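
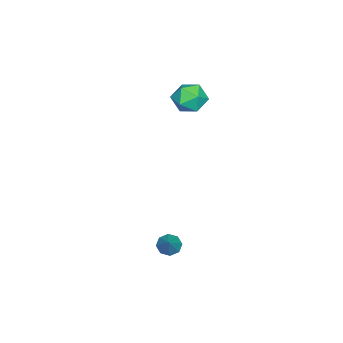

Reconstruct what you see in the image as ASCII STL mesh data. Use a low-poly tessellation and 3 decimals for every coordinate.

solid 
facet normal -0.732 0.615 0.294
outer loop
vertex -4.015 -2.597 0.789
vertex -4.548 -3.219 0.764
vertex -4.137 -3.06 1.455
endloop
endfacet
facet normal -0.101 0.825 0.555
outer loop
vertex -4.015 -2.597 0.789
vertex -4.137 -3.06 1.455
vertex -3.377 -2.829 1.25
endloop
endfacet
facet normal 0.337 0.941 0.007
outer loop
vertex -4.015 -2.597 0.789
vertex -3.377 -2.829 1.25
vertex -3.319 -2.844 0.432
endloop
endfacet
facet normal -0.020 0.803 -0.595
outer loop
vertex -4.015 -2.597 0.789
vertex -3.319 -2.844 0.432
vertex -4.044 -3.085 0.131
endloop
endfacet
facet normal -0.682 0.601 -0.416
outer loop
vertex -4.015 -2.597 0.789
vertex -4.044 -3.085 0.131
vertex -4.548 -3.219 0.764
endloop
endfacet
facet normal 0.167 0.289 0.943
outer loop
vertex -3.377 -2.829 1.25
vertex -4.137 -3.06 1.455
vertex -3.516 -3.595 1.509
endloop
endfacet
facet normal -0.853 -0.051 0.519
outer loop
vertex -4.137 -3.06 1.455
vertex -4.548 -3.219 0.764
vertex -4.241 -3.836 1.208
endloop
endfacet
facet normal -0.773 -0.073 -0.631
outer loop
vertex -4.548 -3.219 0.764
vertex -4.044 -3.085 0.131
vertex -4.183 -3.851 0.39
endloop
endfacet
facet normal 0.298 0.253 -0.920
outer loop
vertex -4.044 -3.085 0.131
vertex -3.319 -2.844 0.432
vertex -3.423 -3.62 0.185
endloop
endfacet
facet normal 0.878 0.475 0.054
outer loop
vertex -3.319 -2.844 0.432
vertex -3.377 -2.829 1.25
vertex -3.012 -3.461 0.876
endloop
endfacet
facet normal 0.020 -0.803 0.595
outer loop
vertex -3.545 -4.083 0.851
vertex -3.516 -3.595 1.509
vertex -4.241 -3.836 1.208
endloop
endfacet
facet normal -0.337 -0.941 -0.007
outer loop
vertex -3.545 -4.083 0.851
vertex -4.241 -3.836 1.208
vertex -4.183 -3.851 0.39
endloop
endfacet
facet normal 0.101 -0.825 -0.555
outer loop
vertex -3.545 -4.083 0.851
vertex -4.183 -3.851 0.39
vertex -3.423 -3.62 0.185
endloop
endfacet
facet normal 0.732 -0.615 -0.294
outer loop
vertex -3.545 -4.083 0.851
vertex -3.423 -3.62 0.185
vertex -3.012 -3.461 0.876
endloop
endfacet
facet normal 0.682 -0.601 0.416
outer loop
vertex -3.545 -4.083 0.851
vertex -3.012 -3.461 0.876
vertex -3.516 -3.595 1.509
endloop
endfacet
facet normal -0.298 -0.253 0.920
outer loop
vertex -4.241 -3.836 1.208
vertex -3.516 -3.595 1.509
vertex -4.137 -3.06 1.455
endloop
endfacet
facet normal -0.878 -0.475 -0.054
outer loop
vertex -4.183 -3.851 0.39
vertex -4.241 -3.836 1.208
vertex -4.548 -3.219 0.764
endloop
endfacet
facet normal -0.167 -0.289 -0.943
outer loop
vertex -3.423 -3.62 0.185
vertex -4.183 -3.851 0.39
vertex -4.044 -3.085 0.131
endloop
endfacet
facet normal 0.853 0.051 -0.519
outer loop
vertex -3.012 -3.461 0.876
vertex -3.423 -3.62 0.185
vertex -3.319 -2.844 0.432
endloop
endfacet
facet normal 0.773 0.073 0.631
outer loop
vertex -3.516 -3.595 1.509
vertex -3.012 -3.461 0.876
vertex -3.377 -2.829 1.25
endloop
endfacet
facet normal -0.672 -0.252 -0.696
outer loop
vertex 1.605 -2.496 -4.506
vertex 1.236 -2.28 -4.228
vertex 1.554 -2.119 -4.593
endloop
endfacet
facet normal 0.924 0.037 -0.381
outer loop
vertex 1.605 -2.496 -4.506
vertex 1.554 -2.119 -4.593
vertex 2.044 -1.98 -3.392
endloop
endfacet
facet normal -0.673 -0.249 -0.696
outer loop
vertex 1.554 -2.119 -4.593
vertex 1.236 -2.28 -4.228
vertex 1.317 -1.836 -4.465
endloop
endfacet
facet normal 0.639 0.689 -0.341
outer loop
vertex 1.554 -2.119 -4.593
vertex 1.317 -1.836 -4.465
vertex 2.044 -1.98 -3.392
endloop
endfacet
facet normal -0.672 -0.249 -0.697
outer loop
vertex 1.317 -1.836 -4.465
vertex 1.236 -2.28 -4.228
vertex 1.033 -1.814 -4.199
endloop
endfacet
facet normal 0.123 0.991 0.050
outer loop
vertex 1.317 -1.836 -4.465
vertex 1.033 -1.814 -4.199
vertex 2.044 -1.98 -3.392
endloop
endfacet
facet normal -0.673 -0.250 -0.696
outer loop
vertex 1.033 -1.814 -4.199
vertex 1.236 -2.28 -4.228
vertex 0.868 -2.065 -3.949
endloop
endfacet
facet normal -0.320 0.766 0.558
outer loop
vertex 1.033 -1.814 -4.199
vertex 0.868 -2.065 -3.949
vertex 2.044 -1.98 -3.392
endloop
endfacet
facet normal -0.673 -0.250 -0.696
outer loop
vertex 0.868 -2.065 -3.949
vertex 1.236 -2.28 -4.228
vertex 0.919 -2.442 -3.863
endloop
endfacet
facet normal -0.432 0.145 0.890
outer loop
vertex 0.868 -2.065 -3.949
vertex 0.919 -2.442 -3.863
vertex 2.044 -1.98 -3.392
endloop
endfacet
facet normal -0.673 -0.250 -0.696
outer loop
vertex 0.919 -2.442 -3.863
vertex 1.236 -2.28 -4.228
vertex 1.156 -2.724 -3.991
endloop
endfacet
facet normal -0.147 -0.508 0.849
outer loop
vertex 0.919 -2.442 -3.863
vertex 1.156 -2.724 -3.991
vertex 2.044 -1.98 -3.392
endloop
endfacet
facet normal -0.673 -0.251 -0.696
outer loop
vertex 1.156 -2.724 -3.991
vertex 1.236 -2.28 -4.228
vertex 1.44 -2.747 -4.257
endloop
endfacet
facet normal 0.366 -0.808 0.461
outer loop
vertex 1.156 -2.724 -3.991
vertex 1.44 -2.747 -4.257
vertex 2.044 -1.98 -3.392
endloop
endfacet
facet normal -0.672 -0.250 -0.697
outer loop
vertex 1.44 -2.747 -4.257
vertex 1.236 -2.28 -4.228
vertex 1.605 -2.496 -4.506
endloop
endfacet
facet normal 0.811 -0.583 -0.050
outer loop
vertex 1.44 -2.747 -4.257
vertex 1.605 -2.496 -4.506
vertex 2.044 -1.98 -3.392
endloop
endfacet

endsolid


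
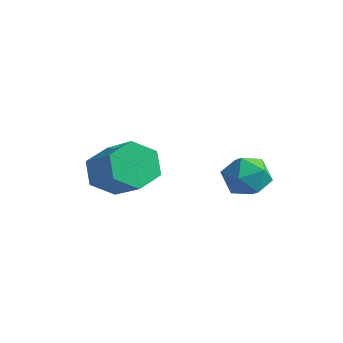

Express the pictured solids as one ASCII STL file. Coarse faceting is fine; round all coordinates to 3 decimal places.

solid 
facet normal -0.804 0.217 -0.554
outer loop
vertex -3.28 -1.019 -2.422
vertex -3.703 -0.745 -1.701
vertex -3.225 -0.177 -2.172
endloop
endfacet
facet normal 0.592 0.194 -0.783
outer loop
vertex -3.28 -1.019 -2.422
vertex -3.225 -0.177 -2.172
vertex -1.913 -1.388 -1.48
endloop
endfacet
facet normal 0.592 0.194 -0.783
outer loop
vertex -1.913 -1.388 -1.48
vertex -3.225 -0.177 -2.172
vertex -1.858 -0.546 -1.23
endloop
endfacet
facet normal 0.803 -0.217 0.555
outer loop
vertex -1.913 -1.388 -1.48
vertex -1.858 -0.546 -1.23
vertex -2.337 -1.115 -0.759
endloop
endfacet
facet normal -0.804 0.217 -0.554
outer loop
vertex -3.225 -0.177 -2.172
vertex -3.703 -0.745 -1.701
vertex -3.648 0.096 -1.451
endloop
endfacet
facet normal 0.350 0.925 -0.145
outer loop
vertex -3.225 -0.177 -2.172
vertex -3.648 0.096 -1.451
vertex -1.858 -0.546 -1.23
endloop
endfacet
facet normal 0.350 0.926 -0.145
outer loop
vertex -1.858 -0.546 -1.23
vertex -3.648 0.096 -1.451
vertex -2.282 -0.273 -0.509
endloop
endfacet
facet normal 0.803 -0.217 0.555
outer loop
vertex -1.858 -0.546 -1.23
vertex -2.282 -0.273 -0.509
vertex -2.337 -1.115 -0.759
endloop
endfacet
facet normal -0.803 0.217 -0.555
outer loop
vertex -3.648 0.096 -1.451
vertex -3.703 -0.745 -1.701
vertex -4.127 -0.472 -0.98
endloop
endfacet
facet normal -0.242 0.732 0.637
outer loop
vertex -3.648 0.096 -1.451
vertex -4.127 -0.472 -0.98
vertex -2.282 -0.273 -0.509
endloop
endfacet
facet normal -0.242 0.732 0.637
outer loop
vertex -2.282 -0.273 -0.509
vertex -4.127 -0.472 -0.98
vertex -2.76 -0.841 -0.038
endloop
endfacet
facet normal 0.804 -0.217 0.554
outer loop
vertex -2.282 -0.273 -0.509
vertex -2.76 -0.841 -0.038
vertex -2.337 -1.115 -0.759
endloop
endfacet
facet normal -0.803 0.217 -0.555
outer loop
vertex -4.127 -0.472 -0.98
vertex -3.703 -0.745 -1.701
vertex -4.182 -1.314 -1.23
endloop
endfacet
facet normal -0.592 -0.194 0.783
outer loop
vertex -4.127 -0.472 -0.98
vertex -4.182 -1.314 -1.23
vertex -2.76 -0.841 -0.038
endloop
endfacet
facet normal -0.592 -0.194 0.783
outer loop
vertex -2.76 -0.841 -0.038
vertex -4.182 -1.314 -1.23
vertex -2.815 -1.683 -0.288
endloop
endfacet
facet normal 0.804 -0.217 0.554
outer loop
vertex -2.76 -0.841 -0.038
vertex -2.815 -1.683 -0.288
vertex -2.337 -1.115 -0.759
endloop
endfacet
facet normal -0.803 0.217 -0.555
outer loop
vertex -4.182 -1.314 -1.23
vertex -3.703 -0.745 -1.701
vertex -3.758 -1.587 -1.951
endloop
endfacet
facet normal -0.350 -0.926 0.145
outer loop
vertex -4.182 -1.314 -1.23
vertex -3.758 -1.587 -1.951
vertex -2.815 -1.683 -0.288
endloop
endfacet
facet normal -0.350 -0.925 0.145
outer loop
vertex -2.815 -1.683 -0.288
vertex -3.758 -1.587 -1.951
vertex -2.392 -1.956 -1.009
endloop
endfacet
facet normal 0.804 -0.217 0.554
outer loop
vertex -2.815 -1.683 -0.288
vertex -2.392 -1.956 -1.009
vertex -2.337 -1.115 -0.759
endloop
endfacet
facet normal -0.804 0.217 -0.554
outer loop
vertex -3.758 -1.587 -1.951
vertex -3.703 -0.745 -1.701
vertex -3.28 -1.019 -2.422
endloop
endfacet
facet normal 0.242 -0.732 -0.637
outer loop
vertex -3.758 -1.587 -1.951
vertex -3.28 -1.019 -2.422
vertex -2.392 -1.956 -1.009
endloop
endfacet
facet normal 0.241 -0.732 -0.637
outer loop
vertex -2.392 -1.956 -1.009
vertex -3.28 -1.019 -2.422
vertex -1.913 -1.388 -1.48
endloop
endfacet
facet normal 0.803 -0.217 0.555
outer loop
vertex -2.392 -1.956 -1.009
vertex -1.913 -1.388 -1.48
vertex -2.337 -1.115 -0.759
endloop
endfacet
facet normal -0.402 0.411 0.818
outer loop
vertex -0.997 2.949 -1.668
vertex -1.739 2.57 -1.842
vertex -1.161 2.173 -1.359
endloop
endfacet
facet normal 0.297 0.298 0.907
outer loop
vertex -0.997 2.949 -1.668
vertex -1.161 2.173 -1.359
vertex -0.389 2.353 -1.671
endloop
endfacet
facet normal 0.644 0.655 0.396
outer loop
vertex -0.997 2.949 -1.668
vertex -0.389 2.353 -1.671
vertex -0.49 2.861 -2.347
endloop
endfacet
facet normal 0.160 0.987 -0.009
outer loop
vertex -0.997 2.949 -1.668
vertex -0.49 2.861 -2.347
vertex -1.325 2.995 -2.452
endloop
endfacet
facet normal -0.486 0.836 0.253
outer loop
vertex -0.997 2.949 -1.668
vertex -1.325 2.995 -2.452
vertex -1.739 2.57 -1.842
endloop
endfacet
facet normal 0.422 -0.399 0.814
outer loop
vertex -0.389 2.353 -1.671
vertex -1.161 2.173 -1.359
vertex -0.755 1.605 -1.848
endloop
endfacet
facet normal -0.709 -0.217 0.671
outer loop
vertex -1.161 2.173 -1.359
vertex -1.739 2.57 -1.842
vertex -1.59 1.739 -1.953
endloop
endfacet
facet normal -0.847 0.472 -0.245
outer loop
vertex -1.739 2.57 -1.842
vertex -1.325 2.995 -2.452
vertex -1.691 2.247 -2.629
endloop
endfacet
facet normal 0.199 0.717 -0.668
outer loop
vertex -1.325 2.995 -2.452
vertex -0.49 2.861 -2.347
vertex -0.919 2.427 -2.941
endloop
endfacet
facet normal 0.984 0.178 -0.013
outer loop
vertex -0.49 2.861 -2.347
vertex -0.389 2.353 -1.671
vertex -0.341 2.03 -2.458
endloop
endfacet
facet normal -0.160 -0.987 0.009
outer loop
vertex -1.083 1.651 -2.632
vertex -0.755 1.605 -1.848
vertex -1.59 1.739 -1.953
endloop
endfacet
facet normal -0.644 -0.655 -0.396
outer loop
vertex -1.083 1.651 -2.632
vertex -1.59 1.739 -1.953
vertex -1.691 2.247 -2.629
endloop
endfacet
facet normal -0.297 -0.298 -0.907
outer loop
vertex -1.083 1.651 -2.632
vertex -1.691 2.247 -2.629
vertex -0.919 2.427 -2.941
endloop
endfacet
facet normal 0.402 -0.411 -0.818
outer loop
vertex -1.083 1.651 -2.632
vertex -0.919 2.427 -2.941
vertex -0.341 2.03 -2.458
endloop
endfacet
facet normal 0.486 -0.836 -0.253
outer loop
vertex -1.083 1.651 -2.632
vertex -0.341 2.03 -2.458
vertex -0.755 1.605 -1.848
endloop
endfacet
facet normal -0.199 -0.717 0.668
outer loop
vertex -1.59 1.739 -1.953
vertex -0.755 1.605 -1.848
vertex -1.161 2.173 -1.359
endloop
endfacet
facet normal -0.984 -0.178 0.013
outer loop
vertex -1.691 2.247 -2.629
vertex -1.59 1.739 -1.953
vertex -1.739 2.57 -1.842
endloop
endfacet
facet normal -0.422 0.399 -0.814
outer loop
vertex -0.919 2.427 -2.941
vertex -1.691 2.247 -2.629
vertex -1.325 2.995 -2.452
endloop
endfacet
facet normal 0.709 0.217 -0.671
outer loop
vertex -0.341 2.03 -2.458
vertex -0.919 2.427 -2.941
vertex -0.49 2.861 -2.347
endloop
endfacet
facet normal 0.847 -0.472 0.245
outer loop
vertex -0.755 1.605 -1.848
vertex -0.341 2.03 -2.458
vertex -0.389 2.353 -1.671
endloop
endfacet

endsolid


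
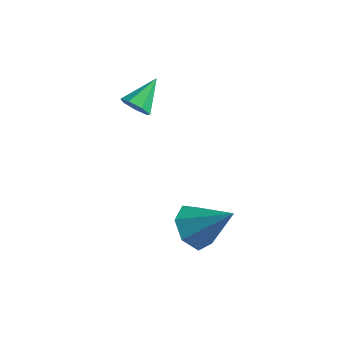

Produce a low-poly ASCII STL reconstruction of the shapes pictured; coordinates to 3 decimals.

solid 
facet normal -0.708 -0.158 -0.688
outer loop
vertex 2.191 -3.327 -4.13
vertex 1.608 -3.394 -3.515
vertex 1.859 -2.698 -3.933
endloop
endfacet
facet normal 0.787 0.520 -0.332
outer loop
vertex 2.191 -3.327 -4.13
vertex 1.859 -2.698 -3.933
vertex 2.812 -3.126 -2.345
endloop
endfacet
facet normal -0.707 -0.159 -0.689
outer loop
vertex 1.859 -2.698 -3.933
vertex 1.608 -3.394 -3.515
vertex 1.338 -2.594 -3.422
endloop
endfacet
facet normal 0.279 0.956 0.090
outer loop
vertex 1.859 -2.698 -3.933
vertex 1.338 -2.594 -3.422
vertex 2.812 -3.126 -2.345
endloop
endfacet
facet normal -0.709 -0.159 -0.688
outer loop
vertex 1.338 -2.594 -3.422
vertex 1.608 -3.394 -3.515
vertex 1.021 -3.092 -2.98
endloop
endfacet
facet normal -0.219 0.722 0.656
outer loop
vertex 1.338 -2.594 -3.422
vertex 1.021 -3.092 -2.98
vertex 2.812 -3.126 -2.345
endloop
endfacet
facet normal -0.708 -0.157 -0.688
outer loop
vertex 1.021 -3.092 -2.98
vertex 1.608 -3.394 -3.515
vertex 1.145 -3.818 -2.942
endloop
endfacet
facet normal -0.334 -0.008 0.942
outer loop
vertex 1.021 -3.092 -2.98
vertex 1.145 -3.818 -2.942
vertex 2.812 -3.126 -2.345
endloop
endfacet
facet normal -0.707 -0.159 -0.689
outer loop
vertex 1.145 -3.818 -2.942
vertex 1.608 -3.394 -3.515
vertex 1.619 -4.225 -3.335
endloop
endfacet
facet normal 0.021 -0.682 0.731
outer loop
vertex 1.145 -3.818 -2.942
vertex 1.619 -4.225 -3.335
vertex 2.812 -3.126 -2.345
endloop
endfacet
facet normal -0.708 -0.158 -0.688
outer loop
vertex 1.619 -4.225 -3.335
vertex 1.608 -3.394 -3.515
vertex 2.084 -4.007 -3.864
endloop
endfacet
facet normal 0.580 -0.794 0.183
outer loop
vertex 1.619 -4.225 -3.335
vertex 2.084 -4.007 -3.864
vertex 2.812 -3.126 -2.345
endloop
endfacet
facet normal -0.708 -0.158 -0.688
outer loop
vertex 2.084 -4.007 -3.864
vertex 1.608 -3.394 -3.515
vertex 2.191 -3.327 -4.13
endloop
endfacet
facet normal 0.921 -0.259 -0.291
outer loop
vertex 2.084 -4.007 -3.864
vertex 2.191 -3.327 -4.13
vertex 2.812 -3.126 -2.345
endloop
endfacet
facet normal -0.114 -0.873 -0.475
outer loop
vertex -1.599 -0.698 -1.76
vertex -1.913 -0.893 -1.326
vertex -2.085 -0.616 -1.794
endloop
endfacet
facet normal 0.171 0.749 -0.640
outer loop
vertex -1.599 -0.698 -1.76
vertex -2.085 -0.616 -1.794
vertex -1.767 0.233 -0.714
endloop
endfacet
facet normal -0.115 -0.873 -0.474
outer loop
vertex -2.085 -0.616 -1.794
vertex -1.913 -0.893 -1.326
vertex -2.442 -0.742 -1.476
endloop
endfacet
facet normal -0.592 0.709 -0.383
outer loop
vertex -2.085 -0.616 -1.794
vertex -2.442 -0.742 -1.476
vertex -1.767 0.233 -0.714
endloop
endfacet
facet normal -0.114 -0.873 -0.475
outer loop
vertex -2.442 -0.742 -1.476
vertex -1.913 -0.893 -1.326
vertex -2.401 -0.982 -1.045
endloop
endfacet
facet normal -0.878 0.378 0.294
outer loop
vertex -2.442 -0.742 -1.476
vertex -2.401 -0.982 -1.045
vertex -1.767 0.233 -0.714
endloop
endfacet
facet normal -0.115 -0.872 -0.475
outer loop
vertex -2.401 -0.982 -1.045
vertex -1.913 -0.893 -1.326
vertex -1.992 -1.155 -0.826
endloop
endfacet
facet normal -0.470 0.005 0.882
outer loop
vertex -2.401 -0.982 -1.045
vertex -1.992 -1.155 -0.826
vertex -1.767 0.233 -0.714
endloop
endfacet
facet normal -0.114 -0.873 -0.475
outer loop
vertex -1.992 -1.155 -0.826
vertex -1.913 -0.893 -1.326
vertex -1.524 -1.13 -0.984
endloop
endfacet
facet normal 0.323 -0.128 0.938
outer loop
vertex -1.992 -1.155 -0.826
vertex -1.524 -1.13 -0.984
vertex -1.767 0.233 -0.714
endloop
endfacet
facet normal -0.114 -0.873 -0.475
outer loop
vertex -1.524 -1.13 -0.984
vertex -1.913 -0.893 -1.326
vertex -1.349 -0.927 -1.399
endloop
endfacet
facet normal 0.904 0.078 0.420
outer loop
vertex -1.524 -1.13 -0.984
vertex -1.349 -0.927 -1.399
vertex -1.767 0.233 -0.714
endloop
endfacet
facet normal -0.114 -0.873 -0.475
outer loop
vertex -1.349 -0.927 -1.399
vertex -1.913 -0.893 -1.326
vertex -1.599 -0.698 -1.76
endloop
endfacet
facet normal 0.837 0.468 -0.283
outer loop
vertex -1.349 -0.927 -1.399
vertex -1.599 -0.698 -1.76
vertex -1.767 0.233 -0.714
endloop
endfacet

endsolid


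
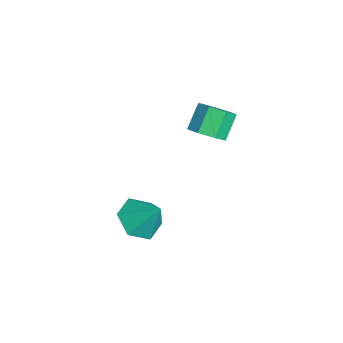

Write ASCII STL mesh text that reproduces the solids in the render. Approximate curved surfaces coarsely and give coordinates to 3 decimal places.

solid 
facet normal -0.419 -0.504 -0.755
outer loop
vertex 3.059 -3.067 -2.845
vertex 2.151 -2.496 -2.722
vertex 2.925 -2.143 -3.388
endloop
endfacet
facet normal 0.987 0.158 0.025
outer loop
vertex 3.059 -3.067 -2.845
vertex 2.925 -2.143 -3.388
vertex 2.809 -1.704 -1.538
endloop
endfacet
facet normal -0.419 -0.505 -0.755
outer loop
vertex 2.925 -2.143 -3.388
vertex 2.151 -2.496 -2.722
vertex 2.016 -1.572 -3.265
endloop
endfacet
facet normal 0.508 0.845 -0.169
outer loop
vertex 2.925 -2.143 -3.388
vertex 2.016 -1.572 -3.265
vertex 2.809 -1.704 -1.538
endloop
endfacet
facet normal -0.418 -0.505 -0.755
outer loop
vertex 2.016 -1.572 -3.265
vertex 2.151 -2.496 -2.722
vertex 1.242 -1.925 -2.6
endloop
endfacet
facet normal -0.264 0.945 0.194
outer loop
vertex 2.016 -1.572 -3.265
vertex 1.242 -1.925 -2.6
vertex 2.809 -1.704 -1.538
endloop
endfacet
facet normal -0.418 -0.505 -0.755
outer loop
vertex 1.242 -1.925 -2.6
vertex 2.151 -2.496 -2.722
vertex 1.377 -2.849 -2.057
endloop
endfacet
facet normal -0.558 0.358 0.749
outer loop
vertex 1.242 -1.925 -2.6
vertex 1.377 -2.849 -2.057
vertex 2.809 -1.704 -1.538
endloop
endfacet
facet normal -0.419 -0.504 -0.755
outer loop
vertex 1.377 -2.849 -2.057
vertex 2.151 -2.496 -2.722
vertex 2.286 -3.42 -2.18
endloop
endfacet
facet normal -0.079 -0.328 0.941
outer loop
vertex 1.377 -2.849 -2.057
vertex 2.286 -3.42 -2.18
vertex 2.809 -1.704 -1.538
endloop
endfacet
facet normal -0.419 -0.504 -0.755
outer loop
vertex 2.286 -3.42 -2.18
vertex 2.151 -2.496 -2.722
vertex 3.059 -3.067 -2.845
endloop
endfacet
facet normal 0.694 -0.428 0.579
outer loop
vertex 2.286 -3.42 -2.18
vertex 3.059 -3.067 -2.845
vertex 2.809 -1.704 -1.538
endloop
endfacet
facet normal 0.527 -0.406 -0.747
outer loop
vertex 1.941 -0.109 2.369
vertex 1.468 0.292 1.817
vertex 2.172 0.546 2.176
endloop
endfacet
facet normal 0.787 -0.098 0.609
outer loop
vertex 1.941 -0.109 2.369
vertex 2.172 0.546 2.176
vertex 1.245 0.427 3.355
endloop
endfacet
facet normal 0.787 -0.098 0.609
outer loop
vertex 1.245 0.427 3.355
vertex 2.172 0.546 2.176
vertex 1.476 1.081 3.162
endloop
endfacet
facet normal -0.527 0.406 0.747
outer loop
vertex 1.245 0.427 3.355
vertex 1.476 1.081 3.162
vertex 0.772 0.828 2.803
endloop
endfacet
facet normal 0.527 -0.406 -0.746
outer loop
vertex 2.172 0.546 2.176
vertex 1.468 0.292 1.817
vertex 1.873 1.009 1.713
endloop
endfacet
facet normal 0.741 0.649 0.171
outer loop
vertex 2.172 0.546 2.176
vertex 1.873 1.009 1.713
vertex 1.476 1.081 3.162
endloop
endfacet
facet normal 0.742 0.649 0.171
outer loop
vertex 1.476 1.081 3.162
vertex 1.873 1.009 1.713
vertex 1.177 1.545 2.699
endloop
endfacet
facet normal -0.527 0.406 0.747
outer loop
vertex 1.476 1.081 3.162
vertex 1.177 1.545 2.699
vertex 0.772 0.828 2.803
endloop
endfacet
facet normal 0.527 -0.406 -0.747
outer loop
vertex 1.873 1.009 1.713
vertex 1.468 0.292 1.817
vertex 1.269 0.933 1.328
endloop
endfacet
facet normal 0.138 0.908 -0.396
outer loop
vertex 1.873 1.009 1.713
vertex 1.269 0.933 1.328
vertex 1.177 1.545 2.699
endloop
endfacet
facet normal 0.137 0.908 -0.396
outer loop
vertex 1.177 1.545 2.699
vertex 1.269 0.933 1.328
vertex 0.573 1.468 2.314
endloop
endfacet
facet normal -0.527 0.406 0.746
outer loop
vertex 1.177 1.545 2.699
vertex 0.573 1.468 2.314
vertex 0.772 0.828 2.803
endloop
endfacet
facet normal 0.526 -0.407 -0.747
outer loop
vertex 1.269 0.933 1.328
vertex 1.468 0.292 1.817
vertex 0.814 0.374 1.312
endloop
endfacet
facet normal -0.570 0.483 -0.665
outer loop
vertex 1.269 0.933 1.328
vertex 0.814 0.374 1.312
vertex 0.573 1.468 2.314
endloop
endfacet
facet normal -0.570 0.483 -0.664
outer loop
vertex 0.573 1.468 2.314
vertex 0.814 0.374 1.312
vertex 0.119 0.91 2.298
endloop
endfacet
facet normal -0.526 0.407 0.747
outer loop
vertex 0.573 1.468 2.314
vertex 0.119 0.91 2.298
vertex 0.772 0.828 2.803
endloop
endfacet
facet normal 0.526 -0.406 -0.747
outer loop
vertex 0.814 0.374 1.312
vertex 1.468 0.292 1.817
vertex 0.852 -0.246 1.676
endloop
endfacet
facet normal -0.849 -0.306 -0.432
outer loop
vertex 0.814 0.374 1.312
vertex 0.852 -0.246 1.676
vertex 0.119 0.91 2.298
endloop
endfacet
facet normal -0.848 -0.305 -0.433
outer loop
vertex 0.119 0.91 2.298
vertex 0.852 -0.246 1.676
vertex 0.157 0.289 2.661
endloop
endfacet
facet normal -0.527 0.405 0.747
outer loop
vertex 0.119 0.91 2.298
vertex 0.157 0.289 2.661
vertex 0.772 0.828 2.803
endloop
endfacet
facet normal 0.526 -0.406 -0.747
outer loop
vertex 0.852 -0.246 1.676
vertex 1.468 0.292 1.817
vertex 1.354 -0.461 2.146
endloop
endfacet
facet normal -0.487 -0.864 0.125
outer loop
vertex 0.852 -0.246 1.676
vertex 1.354 -0.461 2.146
vertex 0.157 0.289 2.661
endloop
endfacet
facet normal -0.488 -0.864 0.124
outer loop
vertex 0.157 0.289 2.661
vertex 1.354 -0.461 2.146
vertex 0.658 0.074 3.132
endloop
endfacet
facet normal -0.528 0.405 0.746
outer loop
vertex 0.157 0.289 2.661
vertex 0.658 0.074 3.132
vertex 0.772 0.828 2.803
endloop
endfacet
facet normal 0.527 -0.406 -0.747
outer loop
vertex 1.354 -0.461 2.146
vertex 1.468 0.292 1.817
vertex 1.941 -0.109 2.369
endloop
endfacet
facet normal 0.240 -0.772 0.588
outer loop
vertex 1.354 -0.461 2.146
vertex 1.941 -0.109 2.369
vertex 0.658 0.074 3.132
endloop
endfacet
facet normal 0.240 -0.772 0.589
outer loop
vertex 0.658 0.074 3.132
vertex 1.941 -0.109 2.369
vertex 1.245 0.427 3.355
endloop
endfacet
facet normal -0.527 0.406 0.747
outer loop
vertex 0.658 0.074 3.132
vertex 1.245 0.427 3.355
vertex 0.772 0.828 2.803
endloop
endfacet

endsolid


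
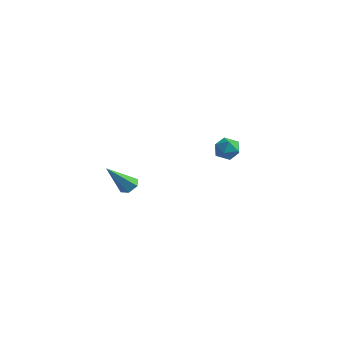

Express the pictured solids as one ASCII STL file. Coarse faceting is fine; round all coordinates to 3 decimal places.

solid 
facet normal 0.300 0.561 -0.772
outer loop
vertex -2.4 -0.566 -3.798
vertex -2.913 -0.512 -3.958
vertex -2.698 -0.155 -3.615
endloop
endfacet
facet normal 0.677 0.172 0.716
outer loop
vertex -2.4 -0.566 -3.798
vertex -2.698 -0.155 -3.615
vertex -3.447 -1.508 -2.582
endloop
endfacet
facet normal 0.301 0.560 -0.772
outer loop
vertex -2.698 -0.155 -3.615
vertex -2.913 -0.512 -3.958
vertex -3.211 -0.1 -3.775
endloop
endfacet
facet normal -0.161 0.654 0.740
outer loop
vertex -2.698 -0.155 -3.615
vertex -3.211 -0.1 -3.775
vertex -3.447 -1.508 -2.582
endloop
endfacet
facet normal 0.300 0.560 -0.772
outer loop
vertex -3.211 -0.1 -3.775
vertex -2.913 -0.512 -3.958
vertex -3.426 -0.458 -4.118
endloop
endfacet
facet normal -0.915 0.339 0.219
outer loop
vertex -3.211 -0.1 -3.775
vertex -3.426 -0.458 -4.118
vertex -3.447 -1.508 -2.582
endloop
endfacet
facet normal 0.300 0.559 -0.773
outer loop
vertex -3.426 -0.458 -4.118
vertex -2.913 -0.512 -3.958
vertex -3.128 -0.87 -4.3
endloop
endfacet
facet normal -0.829 -0.457 -0.323
outer loop
vertex -3.426 -0.458 -4.118
vertex -3.128 -0.87 -4.3
vertex -3.447 -1.508 -2.582
endloop
endfacet
facet normal 0.300 0.559 -0.773
outer loop
vertex -3.128 -0.87 -4.3
vertex -2.913 -0.512 -3.958
vertex -2.615 -0.924 -4.14
endloop
endfacet
facet normal 0.009 -0.938 -0.347
outer loop
vertex -3.128 -0.87 -4.3
vertex -2.615 -0.924 -4.14
vertex -3.447 -1.508 -2.582
endloop
endfacet
facet normal 0.300 0.559 -0.773
outer loop
vertex -2.615 -0.924 -4.14
vertex -2.913 -0.512 -3.958
vertex -2.4 -0.566 -3.798
endloop
endfacet
facet normal 0.762 -0.623 0.173
outer loop
vertex -2.615 -0.924 -4.14
vertex -2.4 -0.566 -3.798
vertex -3.447 -1.508 -2.582
endloop
endfacet
facet normal -0.169 0.826 0.538
outer loop
vertex 3.138 -1.076 0.752
vertex 3.066 -1.44 1.288
vertex 3.655 -1.213 1.125
endloop
endfacet
facet normal 0.264 0.964 -0.012
outer loop
vertex 3.138 -1.076 0.752
vertex 3.655 -1.213 1.125
vertex 3.707 -1.235 0.475
endloop
endfacet
facet normal -0.078 0.786 -0.613
outer loop
vertex 3.138 -1.076 0.752
vertex 3.707 -1.235 0.475
vertex 3.15 -1.476 0.237
endloop
endfacet
facet normal -0.723 0.537 -0.434
outer loop
vertex 3.138 -1.076 0.752
vertex 3.15 -1.476 0.237
vertex 2.754 -1.603 0.739
endloop
endfacet
facet normal -0.780 0.561 0.277
outer loop
vertex 3.138 -1.076 0.752
vertex 2.754 -1.603 0.739
vertex 3.066 -1.44 1.288
endloop
endfacet
facet normal 0.838 0.544 0.049
outer loop
vertex 3.707 -1.235 0.475
vertex 3.655 -1.213 1.125
vertex 3.986 -1.697 0.841
endloop
endfacet
facet normal 0.136 0.320 0.938
outer loop
vertex 3.655 -1.213 1.125
vertex 3.066 -1.44 1.288
vertex 3.59 -1.824 1.343
endloop
endfacet
facet normal -0.851 -0.106 0.515
outer loop
vertex 3.066 -1.44 1.288
vertex 2.754 -1.603 0.739
vertex 3.033 -2.065 1.105
endloop
endfacet
facet normal -0.758 -0.146 -0.635
outer loop
vertex 2.754 -1.603 0.739
vertex 3.15 -1.476 0.237
vertex 3.085 -2.087 0.455
endloop
endfacet
facet normal 0.284 0.256 -0.924
outer loop
vertex 3.15 -1.476 0.237
vertex 3.707 -1.235 0.475
vertex 3.674 -1.86 0.292
endloop
endfacet
facet normal 0.723 -0.537 0.434
outer loop
vertex 3.602 -2.224 0.828
vertex 3.986 -1.697 0.841
vertex 3.59 -1.824 1.343
endloop
endfacet
facet normal 0.078 -0.786 0.613
outer loop
vertex 3.602 -2.224 0.828
vertex 3.59 -1.824 1.343
vertex 3.033 -2.065 1.105
endloop
endfacet
facet normal -0.264 -0.964 0.012
outer loop
vertex 3.602 -2.224 0.828
vertex 3.033 -2.065 1.105
vertex 3.085 -2.087 0.455
endloop
endfacet
facet normal 0.169 -0.826 -0.538
outer loop
vertex 3.602 -2.224 0.828
vertex 3.085 -2.087 0.455
vertex 3.674 -1.86 0.292
endloop
endfacet
facet normal 0.780 -0.561 -0.277
outer loop
vertex 3.602 -2.224 0.828
vertex 3.674 -1.86 0.292
vertex 3.986 -1.697 0.841
endloop
endfacet
facet normal 0.758 0.146 0.635
outer loop
vertex 3.59 -1.824 1.343
vertex 3.986 -1.697 0.841
vertex 3.655 -1.213 1.125
endloop
endfacet
facet normal -0.284 -0.256 0.924
outer loop
vertex 3.033 -2.065 1.105
vertex 3.59 -1.824 1.343
vertex 3.066 -1.44 1.288
endloop
endfacet
facet normal -0.838 -0.544 -0.049
outer loop
vertex 3.085 -2.087 0.455
vertex 3.033 -2.065 1.105
vertex 2.754 -1.603 0.739
endloop
endfacet
facet normal -0.136 -0.320 -0.938
outer loop
vertex 3.674 -1.86 0.292
vertex 3.085 -2.087 0.455
vertex 3.15 -1.476 0.237
endloop
endfacet
facet normal 0.851 0.106 -0.515
outer loop
vertex 3.986 -1.697 0.841
vertex 3.674 -1.86 0.292
vertex 3.707 -1.235 0.475
endloop
endfacet

endsolid


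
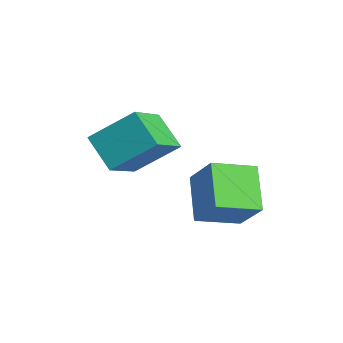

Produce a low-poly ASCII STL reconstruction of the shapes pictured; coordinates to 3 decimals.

solid 
facet normal -0.629 -0.127 -0.767
outer loop
vertex -0.577 2.956 -3.405
vertex -0.286 4.624 -3.921
vertex 0.92 2.347 -4.532
endloop
endfacet
facet normal -0.164 -0.942 0.292
outer loop
vertex 2.046 2.576 -3.159
vertex -0.577 2.956 -3.405
vertex 0.92 2.347 -4.532
endloop
endfacet
facet normal -0.629 -0.127 -0.767
outer loop
vertex 0.92 2.347 -4.532
vertex -0.286 4.624 -3.921
vertex 1.211 4.016 -5.047
endloop
endfacet
facet normal 0.760 -0.309 -0.572
outer loop
vertex 1.211 4.016 -5.047
vertex 2.046 2.576 -3.159
vertex 0.92 2.347 -4.532
endloop
endfacet
facet normal -0.760 0.309 0.572
outer loop
vertex -0.577 2.956 -3.405
vertex 0.84 4.853 -2.548
vertex -0.286 4.624 -3.921
endloop
endfacet
facet normal -0.164 -0.943 0.291
outer loop
vertex 0.549 3.184 -2.033
vertex -0.577 2.956 -3.405
vertex 2.046 2.576 -3.159
endloop
endfacet
facet normal -0.760 0.309 0.572
outer loop
vertex 0.549 3.184 -2.033
vertex 0.84 4.853 -2.548
vertex -0.577 2.956 -3.405
endloop
endfacet
facet normal 0.164 0.943 -0.291
outer loop
vertex -0.286 4.624 -3.921
vertex 0.84 4.853 -2.548
vertex 1.211 4.016 -5.047
endloop
endfacet
facet normal 0.760 -0.309 -0.572
outer loop
vertex 2.337 4.244 -3.675
vertex 2.046 2.576 -3.159
vertex 1.211 4.016 -5.047
endloop
endfacet
facet normal 0.164 0.942 -0.291
outer loop
vertex 1.211 4.016 -5.047
vertex 0.84 4.853 -2.548
vertex 2.337 4.244 -3.675
endloop
endfacet
facet normal 0.629 0.128 0.767
outer loop
vertex 2.337 4.244 -3.675
vertex 0.549 3.184 -2.033
vertex 2.046 2.576 -3.159
endloop
endfacet
facet normal 0.629 0.127 0.767
outer loop
vertex 0.84 4.853 -2.548
vertex 0.549 3.184 -2.033
vertex 2.337 4.244 -3.675
endloop
endfacet
facet normal -0.507 0.668 -0.545
outer loop
vertex -2.137 0.729 -1.687
vertex -1.493 2.209 -0.473
vertex -0.848 0.94 -2.629
endloop
endfacet
facet normal -0.319 -0.733 -0.601
outer loop
vertex 0.253 -0.509 -1.447
vertex -2.137 0.729 -1.687
vertex -0.848 0.94 -2.629
endloop
endfacet
facet normal -0.507 0.668 -0.545
outer loop
vertex -0.848 0.94 -2.629
vertex -1.493 2.209 -0.473
vertex -0.204 2.42 -1.415
endloop
endfacet
facet normal 0.801 0.131 -0.585
outer loop
vertex -0.204 2.42 -1.415
vertex 0.253 -0.509 -1.447
vertex -0.848 0.94 -2.629
endloop
endfacet
facet normal -0.801 -0.131 0.585
outer loop
vertex -2.137 0.729 -1.687
vertex -0.392 0.76 0.709
vertex -1.493 2.209 -0.473
endloop
endfacet
facet normal -0.319 -0.733 -0.601
outer loop
vertex -1.036 -0.72 -0.505
vertex -2.137 0.729 -1.687
vertex 0.253 -0.509 -1.447
endloop
endfacet
facet normal -0.801 -0.131 0.585
outer loop
vertex -1.036 -0.72 -0.505
vertex -0.392 0.76 0.709
vertex -2.137 0.729 -1.687
endloop
endfacet
facet normal 0.319 0.733 0.601
outer loop
vertex -1.493 2.209 -0.473
vertex -0.392 0.76 0.709
vertex -0.204 2.42 -1.415
endloop
endfacet
facet normal 0.801 0.131 -0.585
outer loop
vertex 0.897 0.971 -0.233
vertex 0.253 -0.509 -1.447
vertex -0.204 2.42 -1.415
endloop
endfacet
facet normal 0.319 0.733 0.601
outer loop
vertex -0.204 2.42 -1.415
vertex -0.392 0.76 0.709
vertex 0.897 0.971 -0.233
endloop
endfacet
facet normal 0.507 -0.668 0.545
outer loop
vertex 0.897 0.971 -0.233
vertex -1.036 -0.72 -0.505
vertex 0.253 -0.509 -1.447
endloop
endfacet
facet normal 0.507 -0.668 0.545
outer loop
vertex -0.392 0.76 0.709
vertex -1.036 -0.72 -0.505
vertex 0.897 0.971 -0.233
endloop
endfacet

endsolid


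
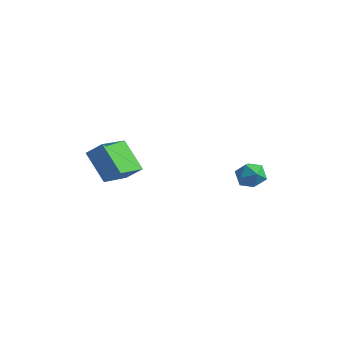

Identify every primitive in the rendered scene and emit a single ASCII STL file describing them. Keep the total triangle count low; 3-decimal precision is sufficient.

solid 
facet normal -0.754 0.104 0.648
outer loop
vertex 2.41 1.189 2.48
vertex 2.069 0.359 2.216
vertex 2.682 0.41 2.921
endloop
endfacet
facet normal -0.170 0.440 0.882
outer loop
vertex 2.41 1.189 2.48
vertex 2.682 0.41 2.921
vertex 3.309 1.073 2.711
endloop
endfacet
facet normal 0.019 0.921 0.390
outer loop
vertex 2.41 1.189 2.48
vertex 3.309 1.073 2.711
vertex 3.083 1.431 1.876
endloop
endfacet
facet normal -0.449 0.882 -0.147
outer loop
vertex 2.41 1.189 2.48
vertex 3.083 1.431 1.876
vertex 2.316 0.99 1.571
endloop
endfacet
facet normal -0.926 0.376 0.013
outer loop
vertex 2.41 1.189 2.48
vertex 2.316 0.99 1.571
vertex 2.069 0.359 2.216
endloop
endfacet
facet normal 0.356 -0.041 0.933
outer loop
vertex 3.309 1.073 2.711
vertex 2.682 0.41 2.921
vertex 3.524 0.17 2.589
endloop
endfacet
facet normal -0.591 -0.585 0.556
outer loop
vertex 2.682 0.41 2.921
vertex 2.069 0.359 2.216
vertex 2.757 -0.271 2.284
endloop
endfacet
facet normal -0.869 -0.143 -0.473
outer loop
vertex 2.069 0.359 2.216
vertex 2.316 0.99 1.571
vertex 2.531 0.087 1.449
endloop
endfacet
facet normal -0.097 0.674 -0.732
outer loop
vertex 2.316 0.99 1.571
vertex 3.083 1.431 1.876
vertex 3.158 0.75 1.239
endloop
endfacet
facet normal 0.662 0.737 0.137
outer loop
vertex 3.083 1.431 1.876
vertex 3.309 1.073 2.711
vertex 3.771 0.801 1.944
endloop
endfacet
facet normal 0.449 -0.882 0.147
outer loop
vertex 3.43 -0.029 1.68
vertex 3.524 0.17 2.589
vertex 2.757 -0.271 2.284
endloop
endfacet
facet normal -0.019 -0.921 -0.390
outer loop
vertex 3.43 -0.029 1.68
vertex 2.757 -0.271 2.284
vertex 2.531 0.087 1.449
endloop
endfacet
facet normal 0.170 -0.440 -0.882
outer loop
vertex 3.43 -0.029 1.68
vertex 2.531 0.087 1.449
vertex 3.158 0.75 1.239
endloop
endfacet
facet normal 0.754 -0.104 -0.648
outer loop
vertex 3.43 -0.029 1.68
vertex 3.158 0.75 1.239
vertex 3.771 0.801 1.944
endloop
endfacet
facet normal 0.926 -0.376 -0.013
outer loop
vertex 3.43 -0.029 1.68
vertex 3.771 0.801 1.944
vertex 3.524 0.17 2.589
endloop
endfacet
facet normal 0.097 -0.674 0.732
outer loop
vertex 2.757 -0.271 2.284
vertex 3.524 0.17 2.589
vertex 2.682 0.41 2.921
endloop
endfacet
facet normal -0.662 -0.737 -0.137
outer loop
vertex 2.531 0.087 1.449
vertex 2.757 -0.271 2.284
vertex 2.069 0.359 2.216
endloop
endfacet
facet normal -0.356 0.041 -0.933
outer loop
vertex 3.158 0.75 1.239
vertex 2.531 0.087 1.449
vertex 2.316 0.99 1.571
endloop
endfacet
facet normal 0.591 0.585 -0.556
outer loop
vertex 3.771 0.801 1.944
vertex 3.158 0.75 1.239
vertex 3.083 1.431 1.876
endloop
endfacet
facet normal 0.869 0.143 0.473
outer loop
vertex 3.524 0.17 2.589
vertex 3.771 0.801 1.944
vertex 3.309 1.073 2.711
endloop
endfacet
facet normal -0.704 0.283 0.652
outer loop
vertex -4.258 -2.768 3.981
vertex -4.159 -0.742 3.209
vertex -5.137 -3.041 3.15
endloop
endfacet
facet normal -0.046 -0.933 0.356
outer loop
vertex -3.601 -3.658 1.731
vertex -4.258 -2.768 3.981
vertex -5.137 -3.041 3.15
endloop
endfacet
facet normal -0.704 0.283 0.651
outer loop
vertex -5.137 -3.041 3.15
vertex -4.159 -0.742 3.209
vertex -5.037 -1.016 2.378
endloop
endfacet
facet normal -0.708 -0.221 -0.671
outer loop
vertex -5.037 -1.016 2.378
vertex -3.601 -3.658 1.731
vertex -5.137 -3.041 3.15
endloop
endfacet
facet normal 0.708 0.221 0.671
outer loop
vertex -4.258 -2.768 3.981
vertex -2.623 -1.359 1.79
vertex -4.159 -0.742 3.209
endloop
endfacet
facet normal -0.046 -0.933 0.356
outer loop
vertex -2.723 -3.384 2.562
vertex -4.258 -2.768 3.981
vertex -3.601 -3.658 1.731
endloop
endfacet
facet normal 0.708 0.221 0.670
outer loop
vertex -2.723 -3.384 2.562
vertex -2.623 -1.359 1.79
vertex -4.258 -2.768 3.981
endloop
endfacet
facet normal 0.046 0.933 -0.356
outer loop
vertex -4.159 -0.742 3.209
vertex -2.623 -1.359 1.79
vertex -5.037 -1.016 2.378
endloop
endfacet
facet normal -0.708 -0.221 -0.670
outer loop
vertex -3.502 -1.632 0.959
vertex -3.601 -3.658 1.731
vertex -5.037 -1.016 2.378
endloop
endfacet
facet normal 0.046 0.934 -0.355
outer loop
vertex -5.037 -1.016 2.378
vertex -2.623 -1.359 1.79
vertex -3.502 -1.632 0.959
endloop
endfacet
facet normal 0.704 -0.283 -0.651
outer loop
vertex -3.502 -1.632 0.959
vertex -2.723 -3.384 2.562
vertex -3.601 -3.658 1.731
endloop
endfacet
facet normal 0.704 -0.283 -0.651
outer loop
vertex -2.623 -1.359 1.79
vertex -2.723 -3.384 2.562
vertex -3.502 -1.632 0.959
endloop
endfacet

endsolid


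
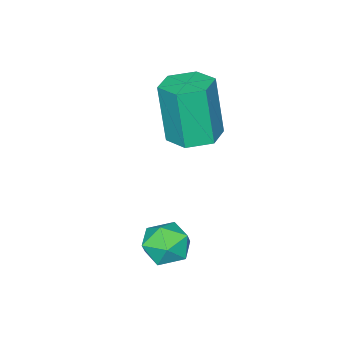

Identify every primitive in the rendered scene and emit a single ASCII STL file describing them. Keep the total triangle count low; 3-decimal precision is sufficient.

solid 
facet normal -0.962 -0.268 -0.052
outer loop
vertex -0.93 -1.094 -1.393
vertex -0.746 -1.732 -1.504
vertex -0.841 -1.514 -0.874
endloop
endfacet
facet normal -0.877 0.288 0.384
outer loop
vertex -0.93 -1.094 -1.393
vertex -0.841 -1.514 -0.874
vertex -0.617 -0.881 -0.837
endloop
endfacet
facet normal -0.576 0.817 0.011
outer loop
vertex -0.93 -1.094 -1.393
vertex -0.617 -0.881 -0.837
vertex -0.382 -0.707 -1.443
endloop
endfacet
facet normal -0.474 0.587 -0.657
outer loop
vertex -0.93 -1.094 -1.393
vertex -0.382 -0.707 -1.443
vertex -0.462 -1.234 -1.856
endloop
endfacet
facet normal -0.713 -0.085 -0.696
outer loop
vertex -0.93 -1.094 -1.393
vertex -0.462 -1.234 -1.856
vertex -0.746 -1.732 -1.504
endloop
endfacet
facet normal -0.424 0.097 0.900
outer loop
vertex -0.617 -0.881 -0.837
vertex -0.841 -1.514 -0.874
vertex -0.238 -1.386 -0.604
endloop
endfacet
facet normal -0.561 -0.805 0.194
outer loop
vertex -0.841 -1.514 -0.874
vertex -0.746 -1.732 -1.504
vertex -0.318 -1.913 -1.017
endloop
endfacet
facet normal -0.157 -0.509 -0.846
outer loop
vertex -0.746 -1.732 -1.504
vertex -0.462 -1.234 -1.856
vertex -0.083 -1.739 -1.623
endloop
endfacet
facet normal 0.228 0.579 -0.783
outer loop
vertex -0.462 -1.234 -1.856
vertex -0.382 -0.707 -1.443
vertex 0.141 -1.106 -1.586
endloop
endfacet
facet normal 0.064 0.952 0.298
outer loop
vertex -0.382 -0.707 -1.443
vertex -0.617 -0.881 -0.837
vertex 0.046 -0.888 -0.956
endloop
endfacet
facet normal 0.474 -0.587 0.657
outer loop
vertex 0.23 -1.526 -1.067
vertex -0.238 -1.386 -0.604
vertex -0.318 -1.913 -1.017
endloop
endfacet
facet normal 0.576 -0.817 -0.011
outer loop
vertex 0.23 -1.526 -1.067
vertex -0.318 -1.913 -1.017
vertex -0.083 -1.739 -1.623
endloop
endfacet
facet normal 0.877 -0.288 -0.384
outer loop
vertex 0.23 -1.526 -1.067
vertex -0.083 -1.739 -1.623
vertex 0.141 -1.106 -1.586
endloop
endfacet
facet normal 0.962 0.268 0.052
outer loop
vertex 0.23 -1.526 -1.067
vertex 0.141 -1.106 -1.586
vertex 0.046 -0.888 -0.956
endloop
endfacet
facet normal 0.713 0.085 0.696
outer loop
vertex 0.23 -1.526 -1.067
vertex 0.046 -0.888 -0.956
vertex -0.238 -1.386 -0.604
endloop
endfacet
facet normal -0.228 -0.579 0.783
outer loop
vertex -0.318 -1.913 -1.017
vertex -0.238 -1.386 -0.604
vertex -0.841 -1.514 -0.874
endloop
endfacet
facet normal -0.064 -0.952 -0.298
outer loop
vertex -0.083 -1.739 -1.623
vertex -0.318 -1.913 -1.017
vertex -0.746 -1.732 -1.504
endloop
endfacet
facet normal 0.424 -0.097 -0.900
outer loop
vertex 0.141 -1.106 -1.586
vertex -0.083 -1.739 -1.623
vertex -0.462 -1.234 -1.856
endloop
endfacet
facet normal 0.561 0.805 -0.194
outer loop
vertex 0.046 -0.888 -0.956
vertex 0.141 -1.106 -1.586
vertex -0.382 -0.707 -1.443
endloop
endfacet
facet normal 0.157 0.509 0.846
outer loop
vertex -0.238 -1.386 -0.604
vertex 0.046 -0.888 -0.956
vertex -0.617 -0.881 -0.837
endloop
endfacet
facet normal 0.027 0.190 -0.981
outer loop
vertex -2.391 -2.662 0.27
vertex -3.047 -2.952 0.196
vertex -2.977 -2.248 0.334
endloop
endfacet
facet normal 0.581 0.796 0.169
outer loop
vertex -2.391 -2.662 0.27
vertex -2.977 -2.248 0.334
vertex -2.438 -2.999 2.017
endloop
endfacet
facet normal 0.581 0.796 0.169
outer loop
vertex -2.438 -2.999 2.017
vertex -2.977 -2.248 0.334
vertex -3.024 -2.585 2.081
endloop
endfacet
facet normal -0.026 -0.189 0.982
outer loop
vertex -2.438 -2.999 2.017
vertex -3.024 -2.585 2.081
vertex -3.093 -3.288 1.944
endloop
endfacet
facet normal 0.027 0.190 -0.981
outer loop
vertex -2.977 -2.248 0.334
vertex -3.047 -2.952 0.196
vertex -3.632 -2.538 0.26
endloop
endfacet
facet normal -0.415 0.895 0.162
outer loop
vertex -2.977 -2.248 0.334
vertex -3.632 -2.538 0.26
vertex -3.024 -2.585 2.081
endloop
endfacet
facet normal -0.413 0.896 0.161
outer loop
vertex -3.024 -2.585 2.081
vertex -3.632 -2.538 0.26
vertex -3.679 -2.874 2.008
endloop
endfacet
facet normal -0.026 -0.189 0.982
outer loop
vertex -3.024 -2.585 2.081
vertex -3.679 -2.874 2.008
vertex -3.093 -3.288 1.944
endloop
endfacet
facet normal 0.026 0.189 -0.982
outer loop
vertex -3.632 -2.538 0.26
vertex -3.047 -2.952 0.196
vertex -3.702 -3.241 0.123
endloop
endfacet
facet normal -0.995 0.101 -0.007
outer loop
vertex -3.632 -2.538 0.26
vertex -3.702 -3.241 0.123
vertex -3.679 -2.874 2.008
endloop
endfacet
facet normal -0.995 0.100 -0.007
outer loop
vertex -3.679 -2.874 2.008
vertex -3.702 -3.241 0.123
vertex -3.749 -3.578 1.87
endloop
endfacet
facet normal -0.027 -0.190 0.981
outer loop
vertex -3.679 -2.874 2.008
vertex -3.749 -3.578 1.87
vertex -3.093 -3.288 1.944
endloop
endfacet
facet normal 0.026 0.189 -0.982
outer loop
vertex -3.702 -3.241 0.123
vertex -3.047 -2.952 0.196
vertex -3.116 -3.655 0.059
endloop
endfacet
facet normal -0.581 -0.796 -0.169
outer loop
vertex -3.702 -3.241 0.123
vertex -3.116 -3.655 0.059
vertex -3.749 -3.578 1.87
endloop
endfacet
facet normal -0.581 -0.796 -0.169
outer loop
vertex -3.749 -3.578 1.87
vertex -3.116 -3.655 0.059
vertex -3.163 -3.992 1.806
endloop
endfacet
facet normal -0.027 -0.190 0.981
outer loop
vertex -3.749 -3.578 1.87
vertex -3.163 -3.992 1.806
vertex -3.093 -3.288 1.944
endloop
endfacet
facet normal 0.026 0.189 -0.982
outer loop
vertex -3.116 -3.655 0.059
vertex -3.047 -2.952 0.196
vertex -2.461 -3.366 0.132
endloop
endfacet
facet normal 0.413 -0.896 -0.162
outer loop
vertex -3.116 -3.655 0.059
vertex -2.461 -3.366 0.132
vertex -3.163 -3.992 1.806
endloop
endfacet
facet normal 0.415 -0.896 -0.161
outer loop
vertex -3.163 -3.992 1.806
vertex -2.461 -3.366 0.132
vertex -2.508 -3.702 1.88
endloop
endfacet
facet normal -0.027 -0.190 0.981
outer loop
vertex -3.163 -3.992 1.806
vertex -2.508 -3.702 1.88
vertex -3.093 -3.288 1.944
endloop
endfacet
facet normal 0.027 0.190 -0.981
outer loop
vertex -2.461 -3.366 0.132
vertex -3.047 -2.952 0.196
vertex -2.391 -2.662 0.27
endloop
endfacet
facet normal 0.995 -0.100 0.007
outer loop
vertex -2.461 -3.366 0.132
vertex -2.391 -2.662 0.27
vertex -2.508 -3.702 1.88
endloop
endfacet
facet normal 0.995 -0.101 0.007
outer loop
vertex -2.508 -3.702 1.88
vertex -2.391 -2.662 0.27
vertex -2.438 -2.999 2.017
endloop
endfacet
facet normal -0.026 -0.189 0.982
outer loop
vertex -2.508 -3.702 1.88
vertex -2.438 -2.999 2.017
vertex -3.093 -3.288 1.944
endloop
endfacet

endsolid


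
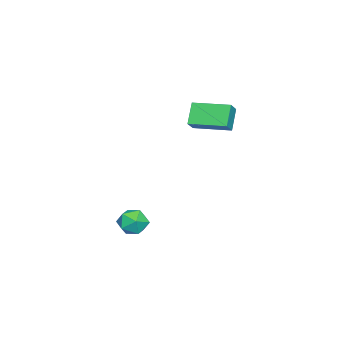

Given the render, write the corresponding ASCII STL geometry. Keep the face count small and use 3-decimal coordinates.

solid 
facet normal -0.639 -0.065 0.766
outer loop
vertex -3.724 0.956 3.736
vertex -3.759 2.702 3.855
vertex -4.355 0.98 3.212
endloop
endfacet
facet normal 0.019 -0.997 -0.068
outer loop
vertex -3.581 1.058 2.285
vertex -3.724 0.956 3.736
vertex -4.355 0.98 3.212
endloop
endfacet
facet normal -0.640 -0.065 0.766
outer loop
vertex -4.355 0.98 3.212
vertex -3.759 2.702 3.855
vertex -4.389 2.725 3.331
endloop
endfacet
facet normal -0.768 0.029 -0.639
outer loop
vertex -4.389 2.725 3.331
vertex -3.581 1.058 2.285
vertex -4.355 0.98 3.212
endloop
endfacet
facet normal 0.768 -0.028 0.639
outer loop
vertex -3.724 0.956 3.736
vertex -2.985 2.78 2.928
vertex -3.759 2.702 3.855
endloop
endfacet
facet normal 0.020 -0.997 -0.068
outer loop
vertex -2.951 1.035 2.809
vertex -3.724 0.956 3.736
vertex -3.581 1.058 2.285
endloop
endfacet
facet normal 0.769 -0.029 0.639
outer loop
vertex -2.951 1.035 2.809
vertex -2.985 2.78 2.928
vertex -3.724 0.956 3.736
endloop
endfacet
facet normal -0.020 0.998 0.067
outer loop
vertex -3.759 2.702 3.855
vertex -2.985 2.78 2.928
vertex -4.389 2.725 3.331
endloop
endfacet
facet normal -0.769 0.028 -0.639
outer loop
vertex -3.616 2.804 2.404
vertex -3.581 1.058 2.285
vertex -4.389 2.725 3.331
endloop
endfacet
facet normal -0.019 0.997 0.069
outer loop
vertex -4.389 2.725 3.331
vertex -2.985 2.78 2.928
vertex -3.616 2.804 2.404
endloop
endfacet
facet normal 0.640 0.065 -0.766
outer loop
vertex -3.616 2.804 2.404
vertex -2.951 1.035 2.809
vertex -3.581 1.058 2.285
endloop
endfacet
facet normal 0.639 0.065 -0.766
outer loop
vertex -2.985 2.78 2.928
vertex -2.951 1.035 2.809
vertex -3.616 2.804 2.404
endloop
endfacet
facet normal -0.751 0.045 0.659
outer loop
vertex 1.268 0.671 -0.665
vertex 1.492 0.025 -0.365
vertex 1.76 0.671 -0.104
endloop
endfacet
facet normal -0.537 0.700 0.471
outer loop
vertex 1.268 0.671 -0.665
vertex 1.76 0.671 -0.104
vertex 1.854 1.133 -0.683
endloop
endfacet
facet normal -0.606 0.759 -0.237
outer loop
vertex 1.268 0.671 -0.665
vertex 1.854 1.133 -0.683
vertex 1.644 0.772 -1.302
endloop
endfacet
facet normal -0.862 0.143 -0.486
outer loop
vertex 1.268 0.671 -0.665
vertex 1.644 0.772 -1.302
vertex 1.42 0.088 -1.106
endloop
endfacet
facet normal -0.952 -0.299 0.067
outer loop
vertex 1.268 0.671 -0.665
vertex 1.42 0.088 -1.106
vertex 1.492 0.025 -0.365
endloop
endfacet
facet normal 0.156 0.759 0.631
outer loop
vertex 1.854 1.133 -0.683
vertex 1.76 0.671 -0.104
vertex 2.44 0.772 -0.394
endloop
endfacet
facet normal -0.190 -0.299 0.935
outer loop
vertex 1.76 0.671 -0.104
vertex 1.492 0.025 -0.365
vertex 2.216 0.088 -0.198
endloop
endfacet
facet normal -0.516 -0.856 -0.023
outer loop
vertex 1.492 0.025 -0.365
vertex 1.42 0.088 -1.106
vertex 2.006 -0.273 -0.817
endloop
endfacet
facet normal -0.370 -0.142 -0.918
outer loop
vertex 1.42 0.088 -1.106
vertex 1.644 0.772 -1.302
vertex 2.1 0.189 -1.396
endloop
endfacet
facet normal 0.044 0.856 -0.514
outer loop
vertex 1.644 0.772 -1.302
vertex 1.854 1.133 -0.683
vertex 2.368 0.835 -1.135
endloop
endfacet
facet normal 0.862 -0.143 0.486
outer loop
vertex 2.592 0.189 -0.835
vertex 2.44 0.772 -0.394
vertex 2.216 0.088 -0.198
endloop
endfacet
facet normal 0.606 -0.759 0.237
outer loop
vertex 2.592 0.189 -0.835
vertex 2.216 0.088 -0.198
vertex 2.006 -0.273 -0.817
endloop
endfacet
facet normal 0.537 -0.700 -0.471
outer loop
vertex 2.592 0.189 -0.835
vertex 2.006 -0.273 -0.817
vertex 2.1 0.189 -1.396
endloop
endfacet
facet normal 0.751 -0.045 -0.659
outer loop
vertex 2.592 0.189 -0.835
vertex 2.1 0.189 -1.396
vertex 2.368 0.835 -1.135
endloop
endfacet
facet normal 0.952 0.299 -0.067
outer loop
vertex 2.592 0.189 -0.835
vertex 2.368 0.835 -1.135
vertex 2.44 0.772 -0.394
endloop
endfacet
facet normal 0.370 0.142 0.918
outer loop
vertex 2.216 0.088 -0.198
vertex 2.44 0.772 -0.394
vertex 1.76 0.671 -0.104
endloop
endfacet
facet normal -0.044 -0.856 0.514
outer loop
vertex 2.006 -0.273 -0.817
vertex 2.216 0.088 -0.198
vertex 1.492 0.025 -0.365
endloop
endfacet
facet normal -0.156 -0.759 -0.631
outer loop
vertex 2.1 0.189 -1.396
vertex 2.006 -0.273 -0.817
vertex 1.42 0.088 -1.106
endloop
endfacet
facet normal 0.190 0.299 -0.935
outer loop
vertex 2.368 0.835 -1.135
vertex 2.1 0.189 -1.396
vertex 1.644 0.772 -1.302
endloop
endfacet
facet normal 0.516 0.856 0.023
outer loop
vertex 2.44 0.772 -0.394
vertex 2.368 0.835 -1.135
vertex 1.854 1.133 -0.683
endloop
endfacet

endsolid


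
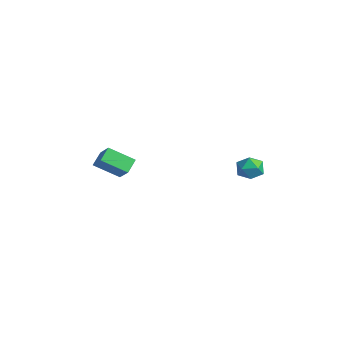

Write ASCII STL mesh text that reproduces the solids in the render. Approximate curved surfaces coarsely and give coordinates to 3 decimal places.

solid 
facet normal -0.200 0.465 0.862
outer loop
vertex 2.972 1.541 3.088
vertex 3.595 1.131 3.454
vertex 3.737 1.865 3.091
endloop
endfacet
facet normal -0.372 0.877 0.305
outer loop
vertex 2.972 1.541 3.088
vertex 3.737 1.865 3.091
vertex 3.271 1.906 2.404
endloop
endfacet
facet normal -0.848 0.522 -0.092
outer loop
vertex 2.972 1.541 3.088
vertex 3.271 1.906 2.404
vertex 2.841 1.197 2.343
endloop
endfacet
facet normal -0.970 -0.107 0.220
outer loop
vertex 2.972 1.541 3.088
vertex 2.841 1.197 2.343
vertex 3.041 0.719 2.992
endloop
endfacet
facet normal -0.569 -0.142 0.810
outer loop
vertex 2.972 1.541 3.088
vertex 3.041 0.719 2.992
vertex 3.595 1.131 3.454
endloop
endfacet
facet normal 0.216 0.972 -0.089
outer loop
vertex 3.271 1.906 2.404
vertex 3.737 1.865 3.091
vertex 4.079 1.721 2.348
endloop
endfacet
facet normal 0.493 0.307 0.814
outer loop
vertex 3.737 1.865 3.091
vertex 3.595 1.131 3.454
vertex 4.279 1.243 2.997
endloop
endfacet
facet normal -0.104 -0.677 0.729
outer loop
vertex 3.595 1.131 3.454
vertex 3.041 0.719 2.992
vertex 3.849 0.534 2.936
endloop
endfacet
facet normal -0.751 -0.620 -0.225
outer loop
vertex 3.041 0.719 2.992
vertex 2.841 1.197 2.343
vertex 3.383 0.575 2.249
endloop
endfacet
facet normal -0.554 0.399 -0.731
outer loop
vertex 2.841 1.197 2.343
vertex 3.271 1.906 2.404
vertex 3.525 1.309 1.886
endloop
endfacet
facet normal 0.970 0.107 -0.220
outer loop
vertex 4.148 0.899 2.252
vertex 4.079 1.721 2.348
vertex 4.279 1.243 2.997
endloop
endfacet
facet normal 0.848 -0.522 0.092
outer loop
vertex 4.148 0.899 2.252
vertex 4.279 1.243 2.997
vertex 3.849 0.534 2.936
endloop
endfacet
facet normal 0.372 -0.877 -0.305
outer loop
vertex 4.148 0.899 2.252
vertex 3.849 0.534 2.936
vertex 3.383 0.575 2.249
endloop
endfacet
facet normal 0.200 -0.465 -0.862
outer loop
vertex 4.148 0.899 2.252
vertex 3.383 0.575 2.249
vertex 3.525 1.309 1.886
endloop
endfacet
facet normal 0.569 0.142 -0.810
outer loop
vertex 4.148 0.899 2.252
vertex 3.525 1.309 1.886
vertex 4.079 1.721 2.348
endloop
endfacet
facet normal 0.751 0.620 0.225
outer loop
vertex 4.279 1.243 2.997
vertex 4.079 1.721 2.348
vertex 3.737 1.865 3.091
endloop
endfacet
facet normal 0.554 -0.399 0.731
outer loop
vertex 3.849 0.534 2.936
vertex 4.279 1.243 2.997
vertex 3.595 1.131 3.454
endloop
endfacet
facet normal -0.216 -0.972 0.089
outer loop
vertex 3.383 0.575 2.249
vertex 3.849 0.534 2.936
vertex 3.041 0.719 2.992
endloop
endfacet
facet normal -0.493 -0.307 -0.814
outer loop
vertex 3.525 1.309 1.886
vertex 3.383 0.575 2.249
vertex 2.841 1.197 2.343
endloop
endfacet
facet normal 0.104 0.677 -0.729
outer loop
vertex 4.079 1.721 2.348
vertex 3.525 1.309 1.886
vertex 3.271 1.906 2.404
endloop
endfacet
facet normal -0.442 0.703 0.557
outer loop
vertex -4.588 -3.226 1.15
vertex -3.557 -3.278 2.035
vertex -3.77 -2.012 0.267
endloop
endfacet
facet normal -0.758 0.038 -0.651
outer loop
vertex -3.323 -2.722 -0.295
vertex -4.588 -3.226 1.15
vertex -3.77 -2.012 0.267
endloop
endfacet
facet normal -0.443 0.703 0.557
outer loop
vertex -3.77 -2.012 0.267
vertex -3.557 -3.278 2.035
vertex -2.739 -2.063 1.152
endloop
endfacet
facet normal 0.479 0.710 -0.517
outer loop
vertex -2.739 -2.063 1.152
vertex -3.323 -2.722 -0.295
vertex -3.77 -2.012 0.267
endloop
endfacet
facet normal -0.479 -0.710 0.516
outer loop
vertex -4.588 -3.226 1.15
vertex -3.11 -3.988 1.473
vertex -3.557 -3.278 2.035
endloop
endfacet
facet normal -0.758 0.038 -0.651
outer loop
vertex -4.141 -3.937 0.588
vertex -4.588 -3.226 1.15
vertex -3.323 -2.722 -0.295
endloop
endfacet
facet normal -0.479 -0.710 0.517
outer loop
vertex -4.141 -3.937 0.588
vertex -3.11 -3.988 1.473
vertex -4.588 -3.226 1.15
endloop
endfacet
facet normal 0.758 -0.038 0.651
outer loop
vertex -3.557 -3.278 2.035
vertex -3.11 -3.988 1.473
vertex -2.739 -2.063 1.152
endloop
endfacet
facet normal 0.479 0.710 -0.517
outer loop
vertex -2.292 -2.774 0.59
vertex -3.323 -2.722 -0.295
vertex -2.739 -2.063 1.152
endloop
endfacet
facet normal 0.758 -0.038 0.651
outer loop
vertex -2.739 -2.063 1.152
vertex -3.11 -3.988 1.473
vertex -2.292 -2.774 0.59
endloop
endfacet
facet normal 0.443 -0.703 -0.557
outer loop
vertex -2.292 -2.774 0.59
vertex -4.141 -3.937 0.588
vertex -3.323 -2.722 -0.295
endloop
endfacet
facet normal 0.443 -0.703 -0.556
outer loop
vertex -3.11 -3.988 1.473
vertex -4.141 -3.937 0.588
vertex -2.292 -2.774 0.59
endloop
endfacet

endsolid


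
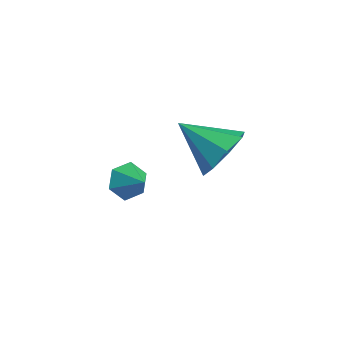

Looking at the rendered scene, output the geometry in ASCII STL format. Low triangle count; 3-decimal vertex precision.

solid 
facet normal 0.682 0.509 -0.525
outer loop
vertex 1.525 0.534 0.394
vertex 0.818 1.354 0.271
vertex 1.578 1.096 1.008
endloop
endfacet
facet normal 0.325 -0.711 0.623
outer loop
vertex 1.525 0.534 0.394
vertex 1.578 1.096 1.008
vertex -0.478 0.386 1.269
endloop
endfacet
facet normal 0.682 0.510 -0.525
outer loop
vertex 1.578 1.096 1.008
vertex 0.818 1.354 0.271
vertex 1.186 1.809 1.191
endloop
endfacet
facet normal 0.176 -0.153 0.972
outer loop
vertex 1.578 1.096 1.008
vertex 1.186 1.809 1.191
vertex -0.478 0.386 1.269
endloop
endfacet
facet normal 0.682 0.509 -0.525
outer loop
vertex 1.186 1.809 1.191
vertex 0.818 1.354 0.271
vertex 0.578 2.256 0.834
endloop
endfacet
facet normal -0.264 0.357 0.896
outer loop
vertex 1.186 1.809 1.191
vertex 0.578 2.256 0.834
vertex -0.478 0.386 1.269
endloop
endfacet
facet normal 0.681 0.509 -0.526
outer loop
vertex 0.578 2.256 0.834
vertex 0.818 1.354 0.271
vertex 0.11 2.174 0.148
endloop
endfacet
facet normal -0.735 0.517 0.439
outer loop
vertex 0.578 2.256 0.834
vertex 0.11 2.174 0.148
vertex -0.478 0.386 1.269
endloop
endfacet
facet normal 0.681 0.510 -0.525
outer loop
vertex 0.11 2.174 0.148
vertex 0.818 1.354 0.271
vertex 0.057 1.612 -0.466
endloop
endfacet
facet normal -0.963 0.234 -0.131
outer loop
vertex 0.11 2.174 0.148
vertex 0.057 1.612 -0.466
vertex -0.478 0.386 1.269
endloop
endfacet
facet normal 0.681 0.510 -0.525
outer loop
vertex 0.057 1.612 -0.466
vertex 0.818 1.354 0.271
vertex 0.45 0.899 -0.648
endloop
endfacet
facet normal -0.814 -0.326 -0.481
outer loop
vertex 0.057 1.612 -0.466
vertex 0.45 0.899 -0.648
vertex -0.478 0.386 1.269
endloop
endfacet
facet normal 0.682 0.509 -0.525
outer loop
vertex 0.45 0.899 -0.648
vertex 0.818 1.354 0.271
vertex 1.058 0.452 -0.292
endloop
endfacet
facet normal -0.376 -0.834 -0.405
outer loop
vertex 0.45 0.899 -0.648
vertex 1.058 0.452 -0.292
vertex -0.478 0.386 1.269
endloop
endfacet
facet normal 0.682 0.509 -0.525
outer loop
vertex 1.058 0.452 -0.292
vertex 0.818 1.354 0.271
vertex 1.525 0.534 0.394
endloop
endfacet
facet normal 0.097 -0.994 0.053
outer loop
vertex 1.058 0.452 -0.292
vertex 1.525 0.534 0.394
vertex -0.478 0.386 1.269
endloop
endfacet
facet normal -0.840 -0.136 -0.525
outer loop
vertex 1.621 -2.661 0.246
vertex 1.242 -2.349 0.772
vertex 1.511 -1.949 0.237
endloop
endfacet
facet normal 0.883 0.131 -0.452
outer loop
vertex 1.621 -2.661 0.246
vertex 1.511 -1.949 0.237
vertex 2.098 -2.211 1.308
endloop
endfacet
facet normal -0.841 -0.136 -0.524
outer loop
vertex 1.511 -1.949 0.237
vertex 1.242 -2.349 0.772
vertex 1.132 -1.638 0.764
endloop
endfacet
facet normal 0.548 0.831 -0.097
outer loop
vertex 1.511 -1.949 0.237
vertex 1.132 -1.638 0.764
vertex 2.098 -2.211 1.308
endloop
endfacet
facet normal -0.840 -0.136 -0.525
outer loop
vertex 1.132 -1.638 0.764
vertex 1.242 -2.349 0.772
vertex 0.862 -2.037 1.299
endloop
endfacet
facet normal 0.104 0.771 0.628
outer loop
vertex 1.132 -1.638 0.764
vertex 0.862 -2.037 1.299
vertex 2.098 -2.211 1.308
endloop
endfacet
facet normal -0.840 -0.136 -0.525
outer loop
vertex 0.862 -2.037 1.299
vertex 1.242 -2.349 0.772
vertex 0.972 -2.749 1.307
endloop
endfacet
facet normal -0.006 0.010 1.000
outer loop
vertex 0.862 -2.037 1.299
vertex 0.972 -2.749 1.307
vertex 2.098 -2.211 1.308
endloop
endfacet
facet normal -0.841 -0.135 -0.525
outer loop
vertex 0.972 -2.749 1.307
vertex 1.242 -2.349 0.772
vertex 1.351 -3.061 0.78
endloop
endfacet
facet normal 0.329 -0.690 0.645
outer loop
vertex 0.972 -2.749 1.307
vertex 1.351 -3.061 0.78
vertex 2.098 -2.211 1.308
endloop
endfacet
facet normal -0.840 -0.135 -0.526
outer loop
vertex 1.351 -3.061 0.78
vertex 1.242 -2.349 0.772
vertex 1.621 -2.661 0.246
endloop
endfacet
facet normal 0.773 -0.629 -0.081
outer loop
vertex 1.351 -3.061 0.78
vertex 1.621 -2.661 0.246
vertex 2.098 -2.211 1.308
endloop
endfacet

endsolid


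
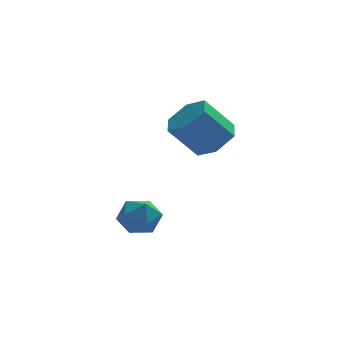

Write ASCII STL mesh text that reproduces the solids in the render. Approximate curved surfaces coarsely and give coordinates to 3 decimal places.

solid 
facet normal -0.076 0.853 0.516
outer loop
vertex 0.271 2.072 -3.528
vertex 0.072 1.704 -2.949
vertex 0.765 1.837 -3.067
endloop
endfacet
facet normal 0.423 0.906 0.008
outer loop
vertex 0.271 2.072 -3.528
vertex 0.765 1.837 -3.067
vertex 0.881 1.789 -3.771
endloop
endfacet
facet normal 0.113 0.776 -0.621
outer loop
vertex 0.271 2.072 -3.528
vertex 0.881 1.789 -3.771
vertex 0.261 1.626 -4.087
endloop
endfacet
facet normal -0.578 0.643 -0.503
outer loop
vertex 0.271 2.072 -3.528
vertex 0.261 1.626 -4.087
vertex -0.239 1.574 -3.579
endloop
endfacet
facet normal -0.695 0.691 0.200
outer loop
vertex 0.271 2.072 -3.528
vertex -0.239 1.574 -3.579
vertex 0.072 1.704 -2.949
endloop
endfacet
facet normal 0.910 0.396 0.123
outer loop
vertex 0.881 1.789 -3.771
vertex 0.765 1.837 -3.067
vertex 1.059 1.246 -3.341
endloop
endfacet
facet normal 0.101 0.311 0.945
outer loop
vertex 0.765 1.837 -3.067
vertex 0.072 1.704 -2.949
vertex 0.559 1.194 -2.833
endloop
endfacet
facet normal -0.900 0.049 0.434
outer loop
vertex 0.072 1.704 -2.949
vertex -0.239 1.574 -3.579
vertex -0.061 1.031 -3.149
endloop
endfacet
facet normal -0.711 -0.028 -0.703
outer loop
vertex -0.239 1.574 -3.579
vertex 0.261 1.626 -4.087
vertex 0.055 0.983 -3.853
endloop
endfacet
facet normal 0.407 0.185 -0.894
outer loop
vertex 0.261 1.626 -4.087
vertex 0.881 1.789 -3.771
vertex 0.748 1.116 -3.971
endloop
endfacet
facet normal 0.578 -0.643 0.503
outer loop
vertex 0.549 0.748 -3.392
vertex 1.059 1.246 -3.341
vertex 0.559 1.194 -2.833
endloop
endfacet
facet normal -0.113 -0.776 0.621
outer loop
vertex 0.549 0.748 -3.392
vertex 0.559 1.194 -2.833
vertex -0.061 1.031 -3.149
endloop
endfacet
facet normal -0.423 -0.906 -0.008
outer loop
vertex 0.549 0.748 -3.392
vertex -0.061 1.031 -3.149
vertex 0.055 0.983 -3.853
endloop
endfacet
facet normal 0.076 -0.853 -0.516
outer loop
vertex 0.549 0.748 -3.392
vertex 0.055 0.983 -3.853
vertex 0.748 1.116 -3.971
endloop
endfacet
facet normal 0.695 -0.691 -0.200
outer loop
vertex 0.549 0.748 -3.392
vertex 0.748 1.116 -3.971
vertex 1.059 1.246 -3.341
endloop
endfacet
facet normal 0.711 0.028 0.703
outer loop
vertex 0.559 1.194 -2.833
vertex 1.059 1.246 -3.341
vertex 0.765 1.837 -3.067
endloop
endfacet
facet normal -0.407 -0.185 0.894
outer loop
vertex -0.061 1.031 -3.149
vertex 0.559 1.194 -2.833
vertex 0.072 1.704 -2.949
endloop
endfacet
facet normal -0.910 -0.396 -0.123
outer loop
vertex 0.055 0.983 -3.853
vertex -0.061 1.031 -3.149
vertex -0.239 1.574 -3.579
endloop
endfacet
facet normal -0.101 -0.311 -0.945
outer loop
vertex 0.748 1.116 -3.971
vertex 0.055 0.983 -3.853
vertex 0.261 1.626 -4.087
endloop
endfacet
facet normal 0.900 -0.049 -0.434
outer loop
vertex 1.059 1.246 -3.341
vertex 0.748 1.116 -3.971
vertex 0.881 1.789 -3.771
endloop
endfacet
facet normal 0.640 -0.012 -0.768
outer loop
vertex 3.143 1.461 -0.452
vertex 2.712 1.982 -0.819
vertex 3.278 2.212 -0.351
endloop
endfacet
facet normal 0.749 -0.219 0.626
outer loop
vertex 3.143 1.461 -0.452
vertex 3.278 2.212 -0.351
vertex 2.28 1.477 0.586
endloop
endfacet
facet normal 0.749 -0.219 0.626
outer loop
vertex 2.28 1.477 0.586
vertex 3.278 2.212 -0.351
vertex 2.415 2.228 0.687
endloop
endfacet
facet normal -0.639 0.012 0.769
outer loop
vertex 2.28 1.477 0.586
vertex 2.415 2.228 0.687
vertex 1.848 1.998 0.219
endloop
endfacet
facet normal 0.640 -0.012 -0.768
outer loop
vertex 3.278 2.212 -0.351
vertex 2.712 1.982 -0.819
vertex 2.847 2.733 -0.718
endloop
endfacet
facet normal 0.526 0.736 0.426
outer loop
vertex 3.278 2.212 -0.351
vertex 2.847 2.733 -0.718
vertex 2.415 2.228 0.687
endloop
endfacet
facet normal 0.526 0.736 0.426
outer loop
vertex 2.415 2.228 0.687
vertex 2.847 2.733 -0.718
vertex 1.983 2.749 0.32
endloop
endfacet
facet normal -0.639 0.012 0.769
outer loop
vertex 2.415 2.228 0.687
vertex 1.983 2.749 0.32
vertex 1.848 1.998 0.219
endloop
endfacet
facet normal 0.639 -0.012 -0.769
outer loop
vertex 2.847 2.733 -0.718
vertex 2.712 1.982 -0.819
vertex 2.28 2.503 -1.186
endloop
endfacet
facet normal -0.222 0.954 -0.200
outer loop
vertex 2.847 2.733 -0.718
vertex 2.28 2.503 -1.186
vertex 1.983 2.749 0.32
endloop
endfacet
facet normal -0.223 0.954 -0.200
outer loop
vertex 1.983 2.749 0.32
vertex 2.28 2.503 -1.186
vertex 1.417 2.519 -0.148
endloop
endfacet
facet normal -0.640 0.012 0.768
outer loop
vertex 1.983 2.749 0.32
vertex 1.417 2.519 -0.148
vertex 1.848 1.998 0.219
endloop
endfacet
facet normal 0.639 -0.012 -0.769
outer loop
vertex 2.28 2.503 -1.186
vertex 2.712 1.982 -0.819
vertex 2.145 1.752 -1.287
endloop
endfacet
facet normal -0.749 0.219 -0.626
outer loop
vertex 2.28 2.503 -1.186
vertex 2.145 1.752 -1.287
vertex 1.417 2.519 -0.148
endloop
endfacet
facet normal -0.749 0.219 -0.626
outer loop
vertex 1.417 2.519 -0.148
vertex 2.145 1.752 -1.287
vertex 1.282 1.768 -0.249
endloop
endfacet
facet normal -0.640 0.012 0.768
outer loop
vertex 1.417 2.519 -0.148
vertex 1.282 1.768 -0.249
vertex 1.848 1.998 0.219
endloop
endfacet
facet normal 0.639 -0.012 -0.769
outer loop
vertex 2.145 1.752 -1.287
vertex 2.712 1.982 -0.819
vertex 2.577 1.231 -0.92
endloop
endfacet
facet normal -0.526 -0.736 -0.426
outer loop
vertex 2.145 1.752 -1.287
vertex 2.577 1.231 -0.92
vertex 1.282 1.768 -0.249
endloop
endfacet
facet normal -0.526 -0.736 -0.427
outer loop
vertex 1.282 1.768 -0.249
vertex 2.577 1.231 -0.92
vertex 1.713 1.247 0.118
endloop
endfacet
facet normal -0.640 0.012 0.768
outer loop
vertex 1.282 1.768 -0.249
vertex 1.713 1.247 0.118
vertex 1.848 1.998 0.219
endloop
endfacet
facet normal 0.640 -0.012 -0.768
outer loop
vertex 2.577 1.231 -0.92
vertex 2.712 1.982 -0.819
vertex 3.143 1.461 -0.452
endloop
endfacet
facet normal 0.222 -0.954 0.200
outer loop
vertex 2.577 1.231 -0.92
vertex 3.143 1.461 -0.452
vertex 1.713 1.247 0.118
endloop
endfacet
facet normal 0.222 -0.954 0.200
outer loop
vertex 1.713 1.247 0.118
vertex 3.143 1.461 -0.452
vertex 2.28 1.477 0.586
endloop
endfacet
facet normal -0.639 0.012 0.769
outer loop
vertex 1.713 1.247 0.118
vertex 2.28 1.477 0.586
vertex 1.848 1.998 0.219
endloop
endfacet

endsolid


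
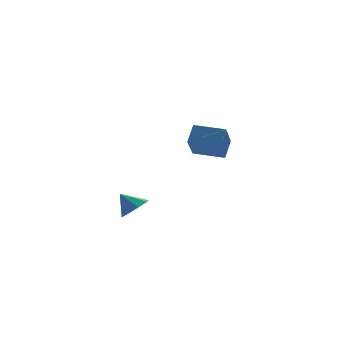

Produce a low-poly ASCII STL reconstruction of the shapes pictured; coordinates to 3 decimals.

solid 
facet normal 0.433 -0.528 -0.730
outer loop
vertex -2.601 -2.497 -3.298
vertex -3.327 -2.539 -3.698
vertex -2.686 -2.012 -3.699
endloop
endfacet
facet normal 0.509 0.600 0.617
outer loop
vertex -2.601 -2.497 -3.298
vertex -2.686 -2.012 -3.699
vertex -3.833 -1.921 -2.842
endloop
endfacet
facet normal 0.432 -0.527 -0.732
outer loop
vertex -2.686 -2.012 -3.699
vertex -3.327 -2.539 -3.698
vertex -3.147 -1.835 -4.099
endloop
endfacet
facet normal 0.212 0.960 0.181
outer loop
vertex -2.686 -2.012 -3.699
vertex -3.147 -1.835 -4.099
vertex -3.833 -1.921 -2.842
endloop
endfacet
facet normal 0.433 -0.527 -0.731
outer loop
vertex -3.147 -1.835 -4.099
vertex -3.327 -2.539 -3.698
vertex -3.713 -2.071 -4.264
endloop
endfacet
facet normal -0.350 0.928 -0.127
outer loop
vertex -3.147 -1.835 -4.099
vertex -3.713 -2.071 -4.264
vertex -3.833 -1.921 -2.842
endloop
endfacet
facet normal 0.432 -0.528 -0.731
outer loop
vertex -3.713 -2.071 -4.264
vertex -3.327 -2.539 -3.698
vertex -4.053 -2.581 -4.097
endloop
endfacet
facet normal -0.844 0.521 -0.126
outer loop
vertex -3.713 -2.071 -4.264
vertex -4.053 -2.581 -4.097
vertex -3.833 -1.921 -2.842
endloop
endfacet
facet normal 0.432 -0.528 -0.731
outer loop
vertex -4.053 -2.581 -4.097
vertex -3.327 -2.539 -3.698
vertex -3.968 -3.066 -3.696
endloop
endfacet
facet normal -0.983 -0.021 0.183
outer loop
vertex -4.053 -2.581 -4.097
vertex -3.968 -3.066 -3.696
vertex -3.833 -1.921 -2.842
endloop
endfacet
facet normal 0.432 -0.528 -0.731
outer loop
vertex -3.968 -3.066 -3.696
vertex -3.327 -2.539 -3.698
vertex -3.507 -3.242 -3.296
endloop
endfacet
facet normal -0.685 -0.382 0.621
outer loop
vertex -3.968 -3.066 -3.696
vertex -3.507 -3.242 -3.296
vertex -3.833 -1.921 -2.842
endloop
endfacet
facet normal 0.432 -0.528 -0.731
outer loop
vertex -3.507 -3.242 -3.296
vertex -3.327 -2.539 -3.698
vertex -2.941 -3.007 -3.131
endloop
endfacet
facet normal -0.125 -0.350 0.928
outer loop
vertex -3.507 -3.242 -3.296
vertex -2.941 -3.007 -3.131
vertex -3.833 -1.921 -2.842
endloop
endfacet
facet normal 0.433 -0.528 -0.731
outer loop
vertex -2.941 -3.007 -3.131
vertex -3.327 -2.539 -3.698
vertex -2.601 -2.497 -3.298
endloop
endfacet
facet normal 0.370 0.057 0.927
outer loop
vertex -2.941 -3.007 -3.131
vertex -2.601 -2.497 -3.298
vertex -3.833 -1.921 -2.842
endloop
endfacet
facet normal -0.728 0.681 0.076
outer loop
vertex 1.483 1.38 -1.497
vertex 2.12 1.963 -0.621
vertex 2.328 2.429 -2.809
endloop
endfacet
facet normal -0.518 -0.474 -0.712
outer loop
vertex 3.58 1.257 -2.939
vertex 1.483 1.38 -1.497
vertex 2.328 2.429 -2.809
endloop
endfacet
facet normal -0.729 0.681 0.076
outer loop
vertex 2.328 2.429 -2.809
vertex 2.12 1.963 -0.621
vertex 2.964 3.012 -1.932
endloop
endfacet
facet normal 0.450 0.558 -0.697
outer loop
vertex 2.964 3.012 -1.932
vertex 3.58 1.257 -2.939
vertex 2.328 2.429 -2.809
endloop
endfacet
facet normal -0.449 -0.558 0.698
outer loop
vertex 1.483 1.38 -1.497
vertex 3.372 0.791 -0.751
vertex 2.12 1.963 -0.621
endloop
endfacet
facet normal -0.518 -0.474 -0.712
outer loop
vertex 2.736 0.208 -1.628
vertex 1.483 1.38 -1.497
vertex 3.58 1.257 -2.939
endloop
endfacet
facet normal -0.449 -0.558 0.697
outer loop
vertex 2.736 0.208 -1.628
vertex 3.372 0.791 -0.751
vertex 1.483 1.38 -1.497
endloop
endfacet
facet normal 0.518 0.474 0.712
outer loop
vertex 2.12 1.963 -0.621
vertex 3.372 0.791 -0.751
vertex 2.964 3.012 -1.932
endloop
endfacet
facet normal 0.449 0.558 -0.698
outer loop
vertex 4.217 1.84 -2.063
vertex 3.58 1.257 -2.939
vertex 2.964 3.012 -1.932
endloop
endfacet
facet normal 0.518 0.474 0.712
outer loop
vertex 2.964 3.012 -1.932
vertex 3.372 0.791 -0.751
vertex 4.217 1.84 -2.063
endloop
endfacet
facet normal 0.728 -0.681 -0.076
outer loop
vertex 4.217 1.84 -2.063
vertex 2.736 0.208 -1.628
vertex 3.58 1.257 -2.939
endloop
endfacet
facet normal 0.728 -0.681 -0.075
outer loop
vertex 3.372 0.791 -0.751
vertex 2.736 0.208 -1.628
vertex 4.217 1.84 -2.063
endloop
endfacet

endsolid
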